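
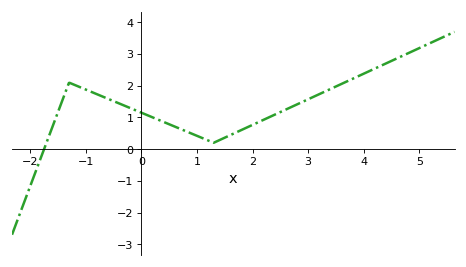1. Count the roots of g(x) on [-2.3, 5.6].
1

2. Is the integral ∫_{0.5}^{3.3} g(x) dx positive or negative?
positive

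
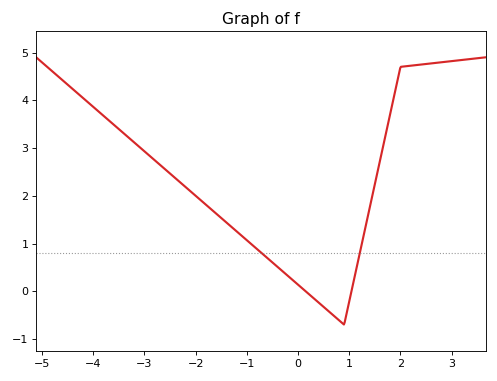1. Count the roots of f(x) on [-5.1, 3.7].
2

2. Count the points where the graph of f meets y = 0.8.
2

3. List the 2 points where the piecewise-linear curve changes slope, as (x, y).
(0.9, -0.7); (2, 4.7)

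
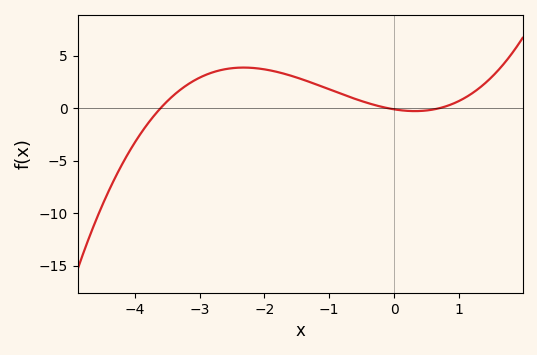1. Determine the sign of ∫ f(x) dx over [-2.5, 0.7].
positive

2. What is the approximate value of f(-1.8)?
3.44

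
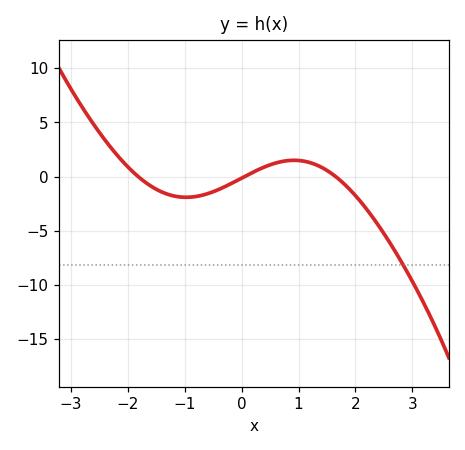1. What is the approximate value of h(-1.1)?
-1.87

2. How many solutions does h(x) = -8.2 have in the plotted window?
1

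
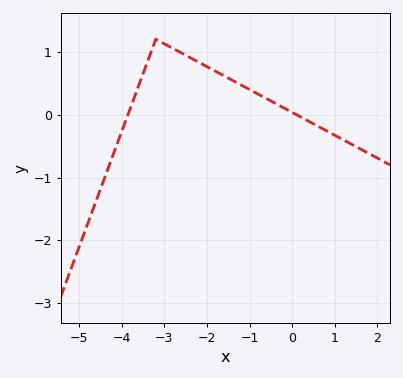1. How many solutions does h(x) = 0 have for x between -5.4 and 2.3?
2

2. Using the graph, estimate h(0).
0.036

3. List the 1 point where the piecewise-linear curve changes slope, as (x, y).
(-3.2, 1.2)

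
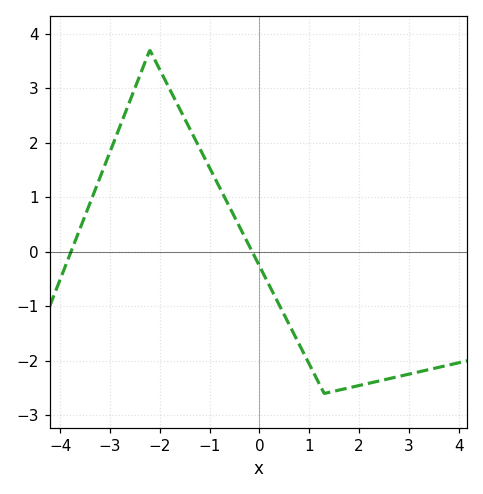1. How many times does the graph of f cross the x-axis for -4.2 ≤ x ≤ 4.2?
2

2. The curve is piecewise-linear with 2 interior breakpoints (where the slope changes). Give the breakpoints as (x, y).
(-2.2, 3.7); (1.3, -2.6)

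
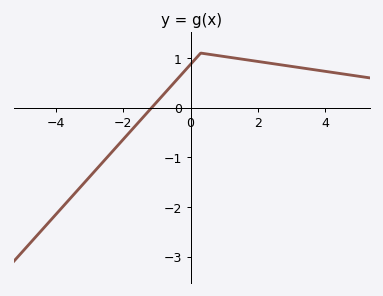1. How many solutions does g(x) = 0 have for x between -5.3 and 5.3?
1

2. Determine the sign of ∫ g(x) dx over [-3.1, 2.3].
positive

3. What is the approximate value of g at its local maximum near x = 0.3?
1.1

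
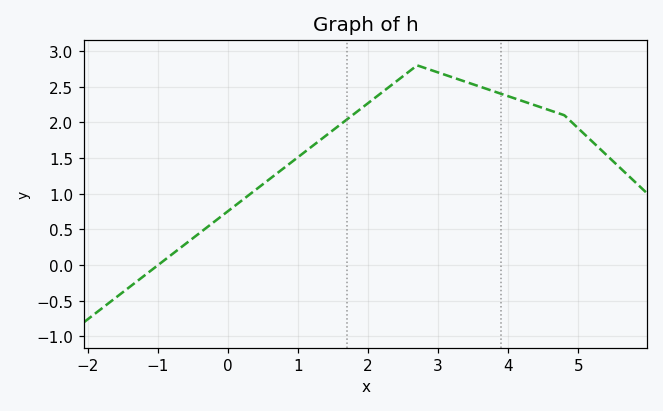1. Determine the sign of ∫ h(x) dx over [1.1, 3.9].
positive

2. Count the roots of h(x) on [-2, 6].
1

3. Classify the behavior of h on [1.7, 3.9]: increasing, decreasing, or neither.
neither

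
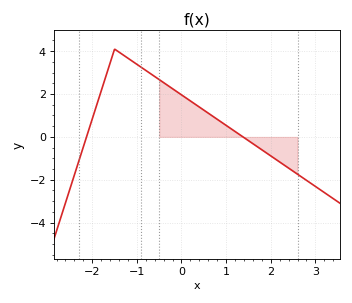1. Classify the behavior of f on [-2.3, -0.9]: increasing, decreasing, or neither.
neither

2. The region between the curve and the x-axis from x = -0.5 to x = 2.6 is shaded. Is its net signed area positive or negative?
positive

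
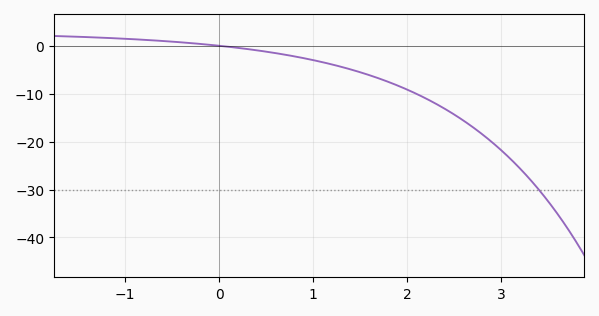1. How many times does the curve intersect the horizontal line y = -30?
1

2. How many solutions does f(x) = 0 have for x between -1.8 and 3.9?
1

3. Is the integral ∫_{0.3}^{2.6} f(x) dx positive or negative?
negative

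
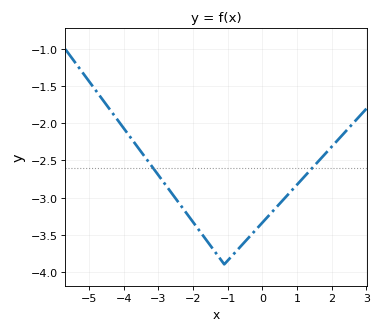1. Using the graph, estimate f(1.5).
-2.57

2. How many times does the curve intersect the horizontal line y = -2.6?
2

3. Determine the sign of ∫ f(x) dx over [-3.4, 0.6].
negative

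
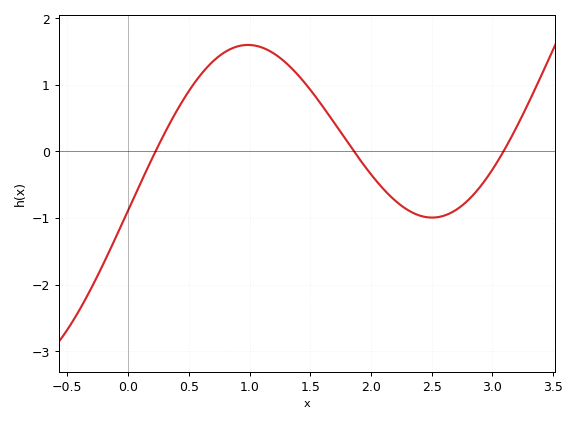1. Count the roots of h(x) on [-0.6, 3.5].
3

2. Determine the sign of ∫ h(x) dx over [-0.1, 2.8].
positive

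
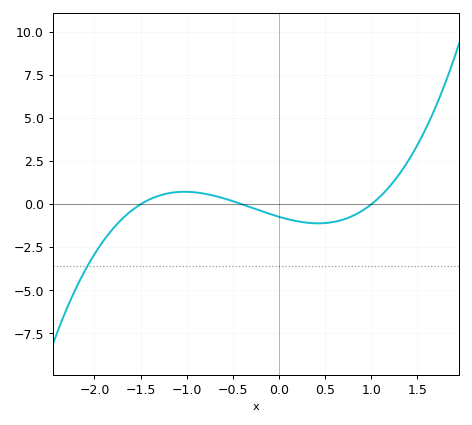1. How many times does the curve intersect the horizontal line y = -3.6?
1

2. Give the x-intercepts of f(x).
-1.5, -0.4, 1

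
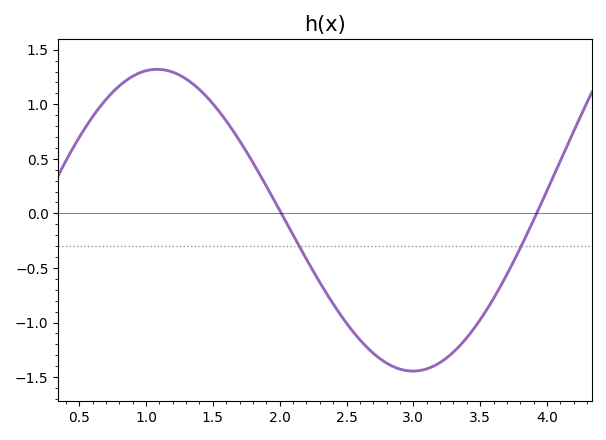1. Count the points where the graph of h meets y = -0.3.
2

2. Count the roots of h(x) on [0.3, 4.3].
2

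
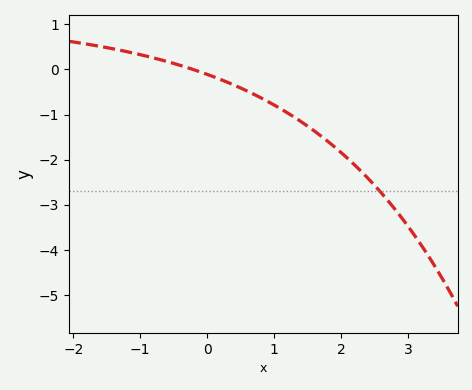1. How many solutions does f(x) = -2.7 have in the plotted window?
1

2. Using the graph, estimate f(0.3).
-0.284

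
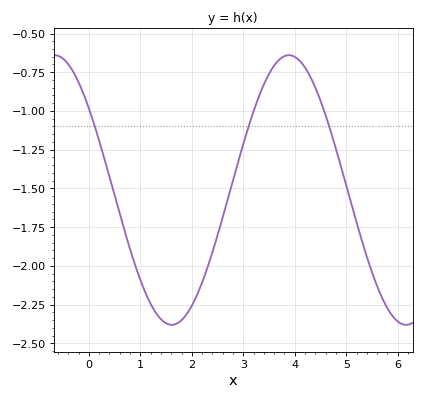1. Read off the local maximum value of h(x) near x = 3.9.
-0.64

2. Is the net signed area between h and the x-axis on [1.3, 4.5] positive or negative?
negative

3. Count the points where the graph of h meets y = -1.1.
3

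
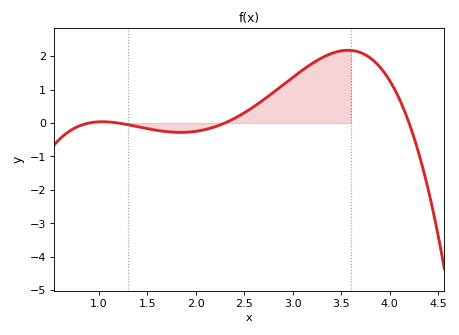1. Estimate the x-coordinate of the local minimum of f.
1.8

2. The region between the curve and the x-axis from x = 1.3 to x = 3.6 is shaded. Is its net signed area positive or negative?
positive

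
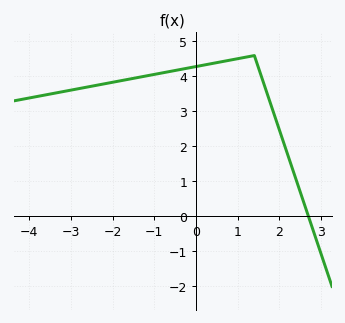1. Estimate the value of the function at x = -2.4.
3.7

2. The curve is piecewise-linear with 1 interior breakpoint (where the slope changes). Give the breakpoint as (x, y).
(1.4, 4.6)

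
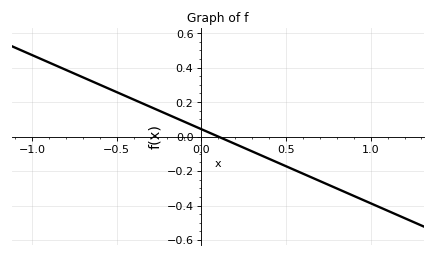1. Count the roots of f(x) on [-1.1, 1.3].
1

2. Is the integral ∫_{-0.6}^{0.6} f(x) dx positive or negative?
positive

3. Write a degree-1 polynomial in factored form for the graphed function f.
y = -0.43(x - 0.1)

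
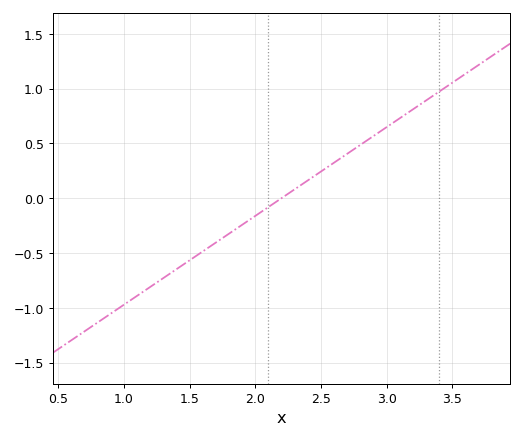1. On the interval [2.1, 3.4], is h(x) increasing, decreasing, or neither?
increasing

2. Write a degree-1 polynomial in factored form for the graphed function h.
y = 0.81(x - 2.2)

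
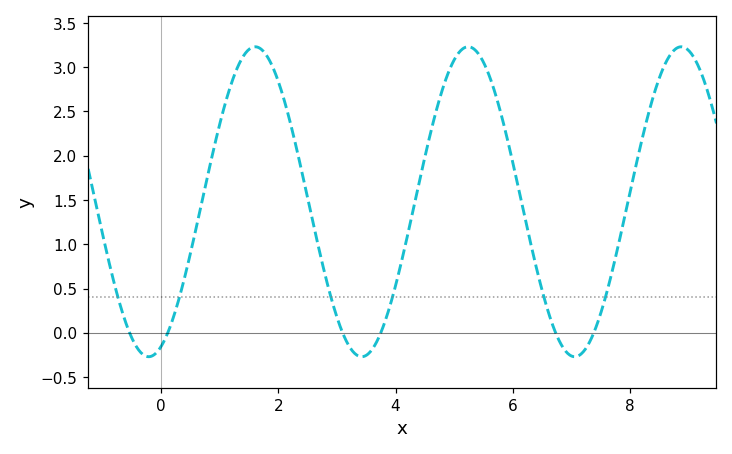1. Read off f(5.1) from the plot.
3.18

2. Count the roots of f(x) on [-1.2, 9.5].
6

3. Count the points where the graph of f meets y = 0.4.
6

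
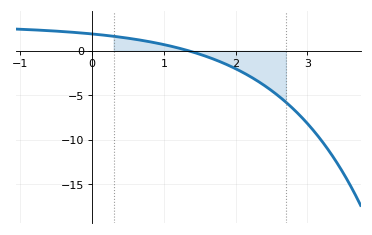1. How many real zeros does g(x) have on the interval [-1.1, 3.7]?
1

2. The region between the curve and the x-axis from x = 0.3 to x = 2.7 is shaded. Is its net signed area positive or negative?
negative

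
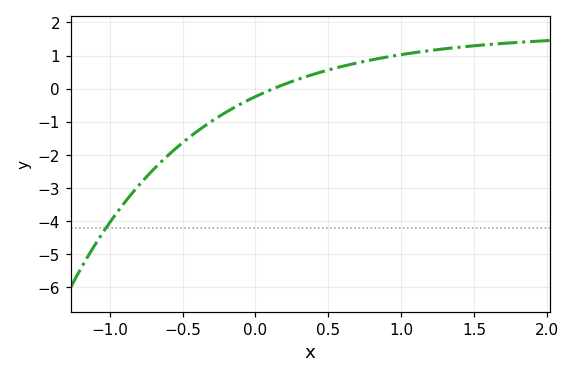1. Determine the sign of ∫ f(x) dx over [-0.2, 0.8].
positive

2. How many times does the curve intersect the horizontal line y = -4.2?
1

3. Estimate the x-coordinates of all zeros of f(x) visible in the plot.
0.1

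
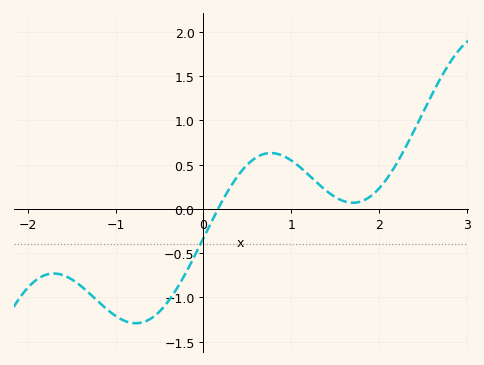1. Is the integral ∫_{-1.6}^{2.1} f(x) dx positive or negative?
negative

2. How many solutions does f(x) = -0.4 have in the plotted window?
1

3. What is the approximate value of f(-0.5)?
-1.16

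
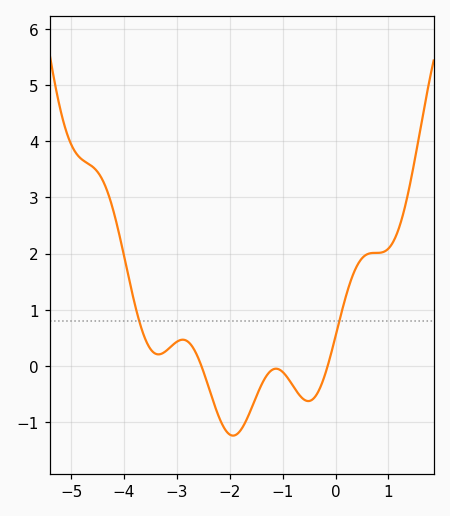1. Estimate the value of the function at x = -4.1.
2.38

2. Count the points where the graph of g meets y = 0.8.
2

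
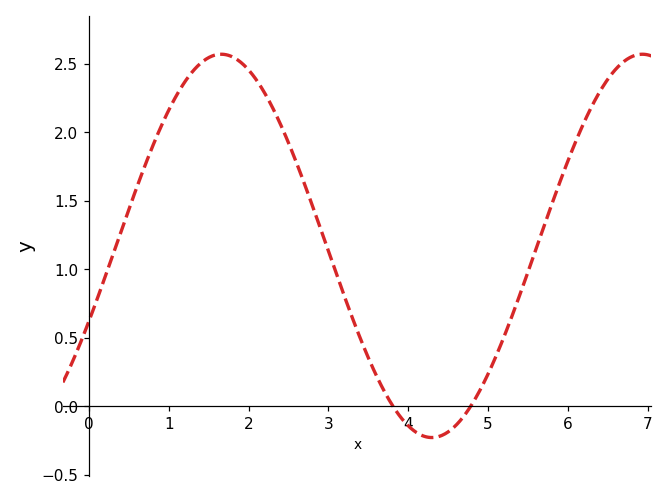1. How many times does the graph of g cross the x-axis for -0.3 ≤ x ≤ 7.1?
2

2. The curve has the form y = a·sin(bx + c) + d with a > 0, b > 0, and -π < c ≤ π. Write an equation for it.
y = 1.4sin(1.2x - 0.4) + 1.17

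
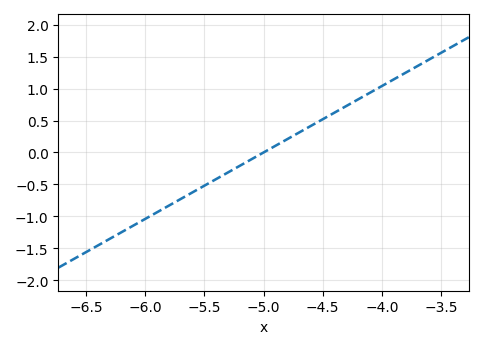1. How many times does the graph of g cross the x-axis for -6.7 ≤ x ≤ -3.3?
1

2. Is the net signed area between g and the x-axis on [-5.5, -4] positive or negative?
positive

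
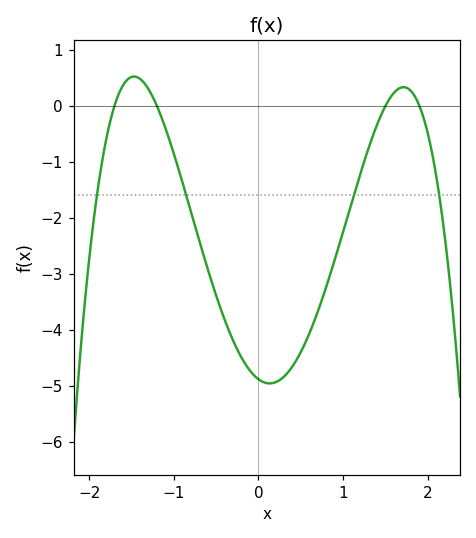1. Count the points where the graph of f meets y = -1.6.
4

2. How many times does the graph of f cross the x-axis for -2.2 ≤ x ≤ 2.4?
4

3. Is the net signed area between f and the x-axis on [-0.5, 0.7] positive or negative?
negative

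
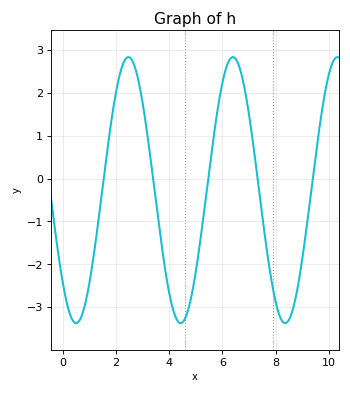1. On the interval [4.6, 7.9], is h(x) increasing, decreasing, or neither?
neither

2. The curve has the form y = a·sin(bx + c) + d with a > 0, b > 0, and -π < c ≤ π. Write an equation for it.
y = 3.1sin(1.6x - 2.4) - 0.27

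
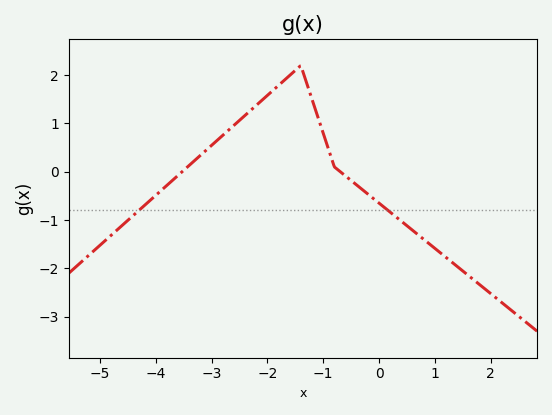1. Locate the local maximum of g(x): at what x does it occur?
-1.4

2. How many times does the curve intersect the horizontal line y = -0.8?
2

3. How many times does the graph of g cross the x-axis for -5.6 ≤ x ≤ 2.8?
2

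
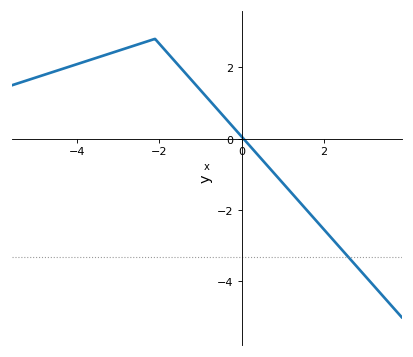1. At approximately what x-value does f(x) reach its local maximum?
-2.1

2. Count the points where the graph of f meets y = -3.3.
1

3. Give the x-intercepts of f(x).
0.05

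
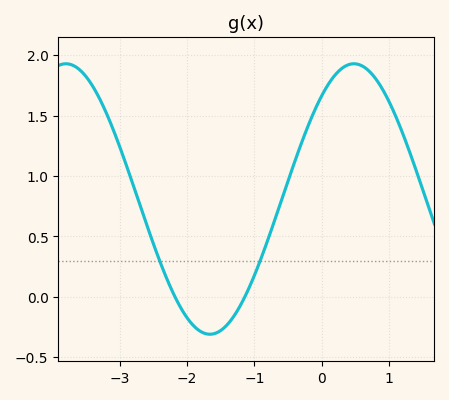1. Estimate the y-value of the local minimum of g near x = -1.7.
-0.31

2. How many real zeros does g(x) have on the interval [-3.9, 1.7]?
2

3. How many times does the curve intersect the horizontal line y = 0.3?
2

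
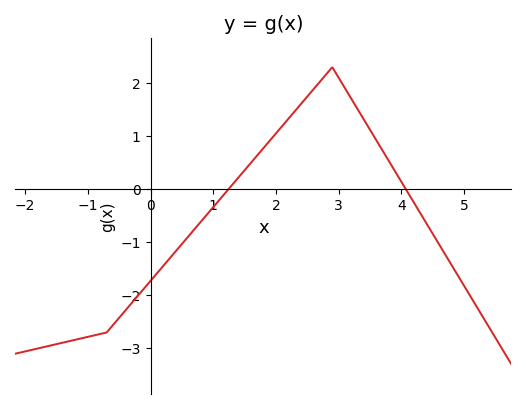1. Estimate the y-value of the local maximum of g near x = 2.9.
2.3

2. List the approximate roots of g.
1.24, 4.07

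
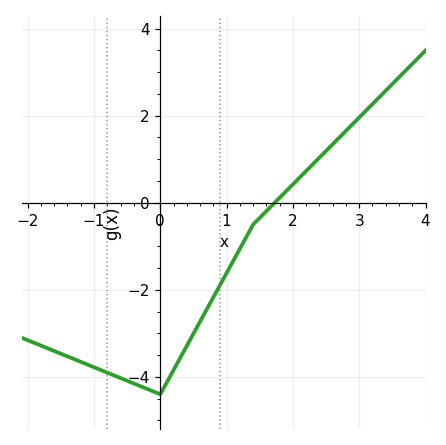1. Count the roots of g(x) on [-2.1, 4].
1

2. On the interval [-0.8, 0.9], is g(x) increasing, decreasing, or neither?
neither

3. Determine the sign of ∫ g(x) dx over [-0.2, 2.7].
negative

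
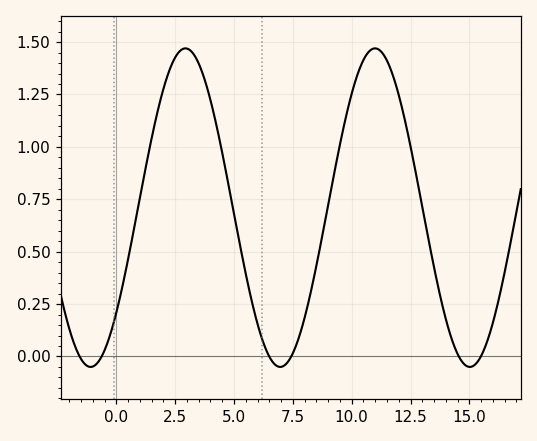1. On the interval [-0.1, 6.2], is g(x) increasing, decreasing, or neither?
neither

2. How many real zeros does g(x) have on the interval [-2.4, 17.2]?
6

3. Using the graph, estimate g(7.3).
-0.024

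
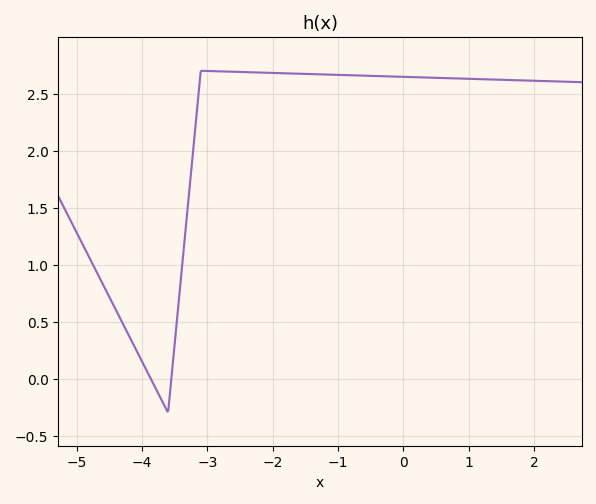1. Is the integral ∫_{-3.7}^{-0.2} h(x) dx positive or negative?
positive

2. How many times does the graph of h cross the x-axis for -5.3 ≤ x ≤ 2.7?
2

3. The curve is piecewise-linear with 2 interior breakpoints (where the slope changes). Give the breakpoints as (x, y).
(-3.6, -0.3); (-3.1, 2.7)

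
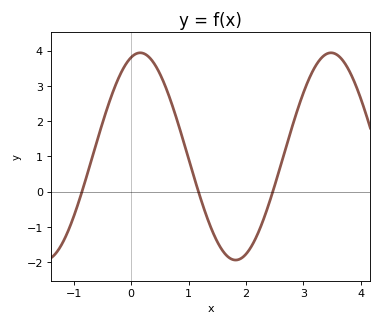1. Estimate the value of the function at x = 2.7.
1.3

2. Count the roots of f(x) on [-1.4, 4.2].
3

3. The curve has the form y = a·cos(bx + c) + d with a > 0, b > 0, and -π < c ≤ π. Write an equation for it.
y = 2.94cos(1.9x - 0.3) + 1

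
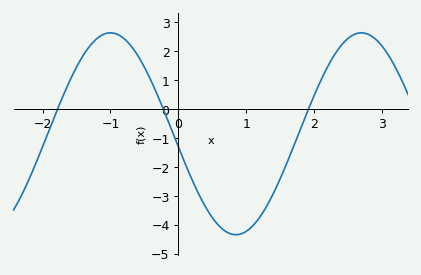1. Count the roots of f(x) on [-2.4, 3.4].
3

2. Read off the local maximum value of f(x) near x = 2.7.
2.6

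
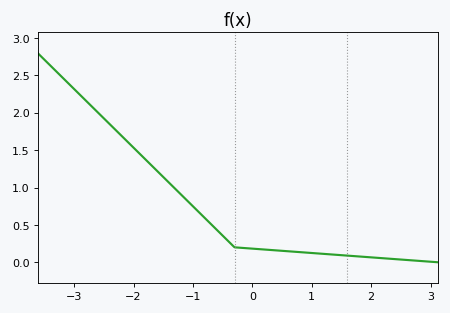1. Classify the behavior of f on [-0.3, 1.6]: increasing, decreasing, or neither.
decreasing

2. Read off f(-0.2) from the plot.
0.194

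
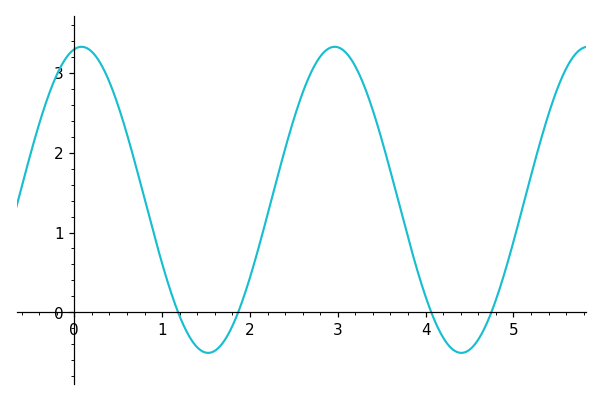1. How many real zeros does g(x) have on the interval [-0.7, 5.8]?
4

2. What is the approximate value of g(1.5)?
-0.507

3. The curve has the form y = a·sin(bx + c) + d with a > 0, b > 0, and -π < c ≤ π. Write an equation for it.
y = 1.92sin(2.18x + 1.39) + 1.41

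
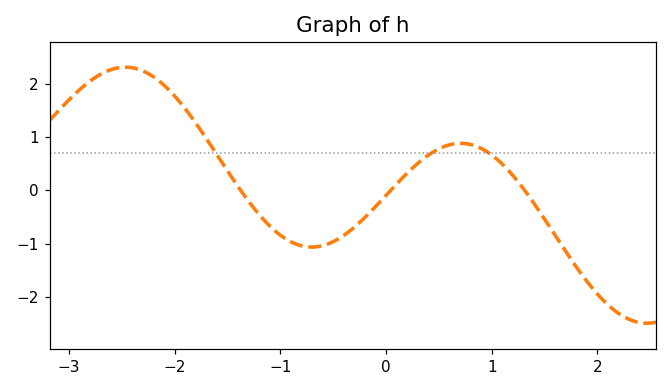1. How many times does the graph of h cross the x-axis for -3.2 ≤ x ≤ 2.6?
3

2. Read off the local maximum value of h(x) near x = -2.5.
2.3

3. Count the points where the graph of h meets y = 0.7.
3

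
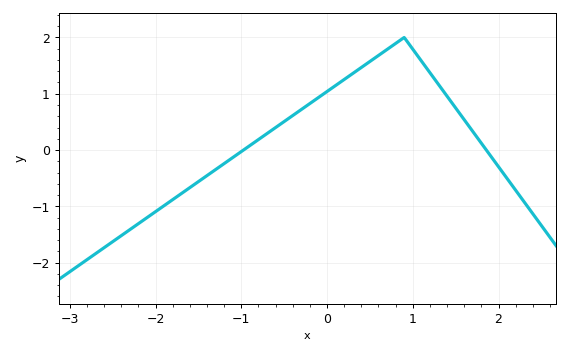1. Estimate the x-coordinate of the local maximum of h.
0.9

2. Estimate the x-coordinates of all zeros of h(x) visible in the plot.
-1, 1.9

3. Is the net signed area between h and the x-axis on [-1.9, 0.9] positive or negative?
positive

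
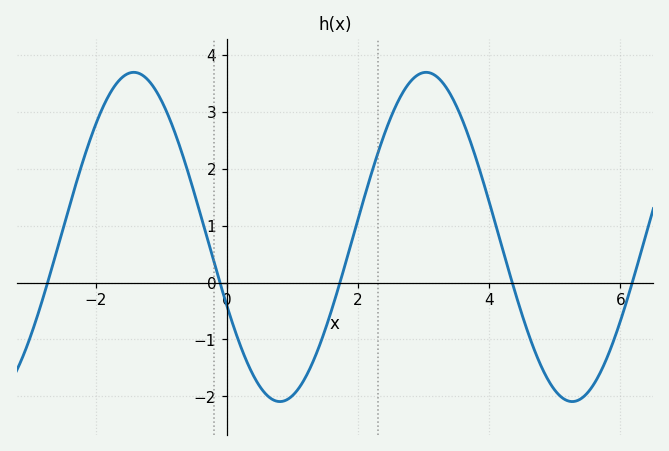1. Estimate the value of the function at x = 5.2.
-2.08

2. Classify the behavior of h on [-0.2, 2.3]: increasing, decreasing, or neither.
neither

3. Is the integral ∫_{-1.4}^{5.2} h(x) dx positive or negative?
positive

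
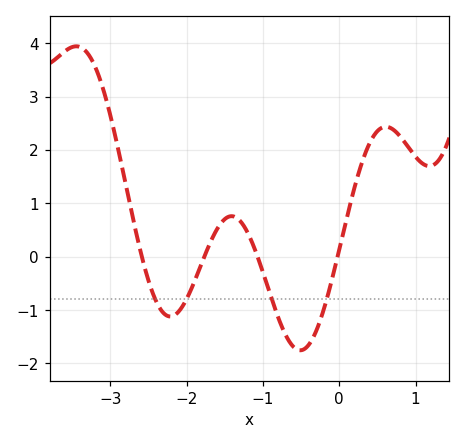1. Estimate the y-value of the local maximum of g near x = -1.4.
0.8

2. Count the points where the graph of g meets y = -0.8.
4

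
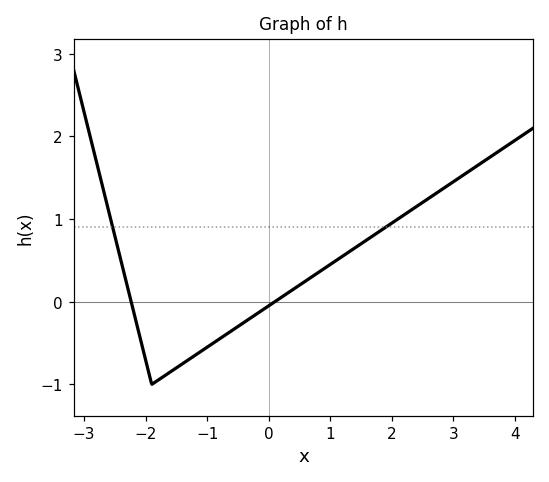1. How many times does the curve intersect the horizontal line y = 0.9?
2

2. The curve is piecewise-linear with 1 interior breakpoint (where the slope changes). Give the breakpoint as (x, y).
(-1.9, -1)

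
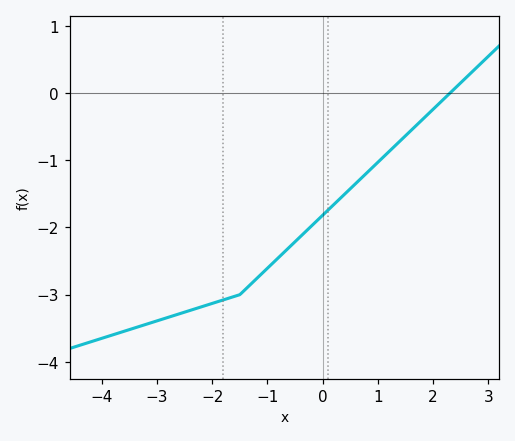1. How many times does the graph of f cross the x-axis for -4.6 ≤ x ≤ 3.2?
1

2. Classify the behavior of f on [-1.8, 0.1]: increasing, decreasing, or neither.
increasing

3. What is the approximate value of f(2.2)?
-0.084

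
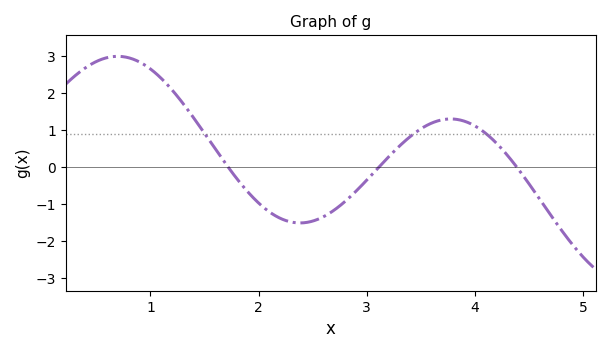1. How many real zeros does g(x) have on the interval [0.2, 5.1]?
3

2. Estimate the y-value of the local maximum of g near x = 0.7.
3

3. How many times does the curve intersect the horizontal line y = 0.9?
3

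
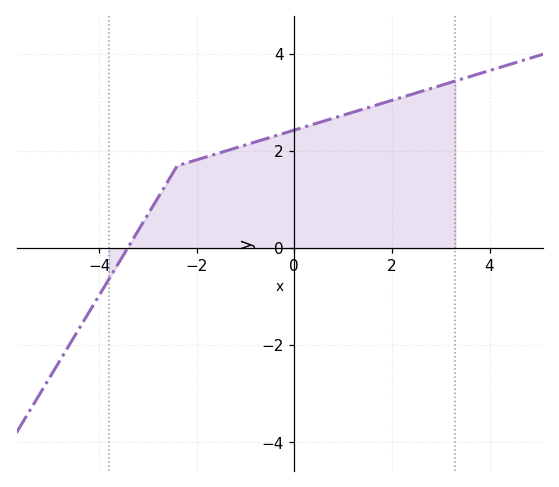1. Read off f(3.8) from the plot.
3.6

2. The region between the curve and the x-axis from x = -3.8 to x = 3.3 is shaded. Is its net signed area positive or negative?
positive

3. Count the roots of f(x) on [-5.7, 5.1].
1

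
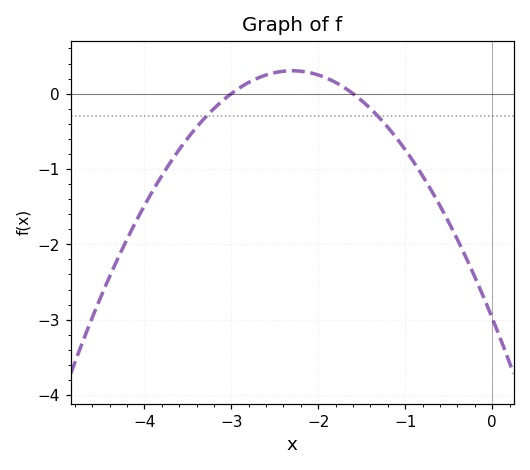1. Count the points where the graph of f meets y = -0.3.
2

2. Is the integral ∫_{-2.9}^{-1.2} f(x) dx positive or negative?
positive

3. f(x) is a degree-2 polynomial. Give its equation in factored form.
y = -0.62(x + 3)(x + 1.6)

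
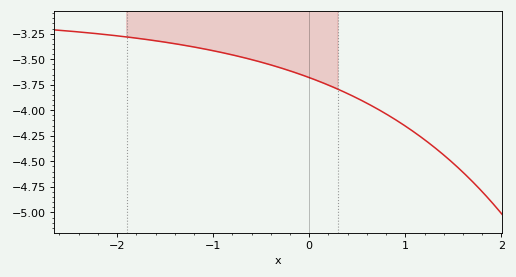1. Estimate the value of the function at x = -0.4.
-3.56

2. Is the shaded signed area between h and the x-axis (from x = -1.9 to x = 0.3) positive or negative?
negative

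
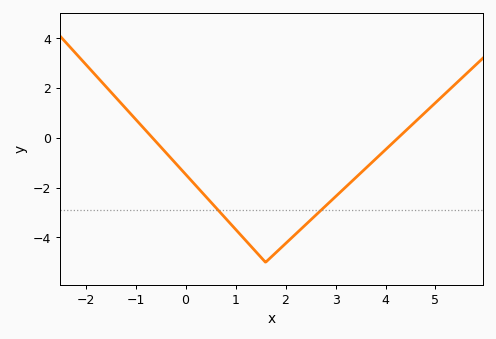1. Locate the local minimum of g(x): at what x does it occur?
1.6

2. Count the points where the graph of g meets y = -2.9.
2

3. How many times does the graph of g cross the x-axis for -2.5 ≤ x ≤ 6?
2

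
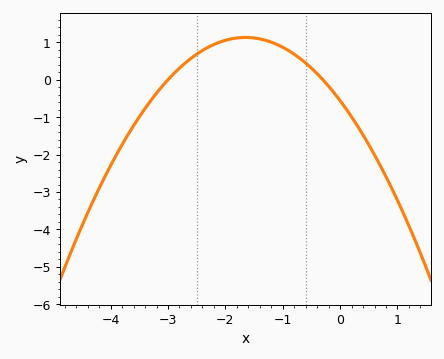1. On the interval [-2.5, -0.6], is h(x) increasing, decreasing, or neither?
neither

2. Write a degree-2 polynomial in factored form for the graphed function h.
y = -0.62(x + 3)(x + 0.3)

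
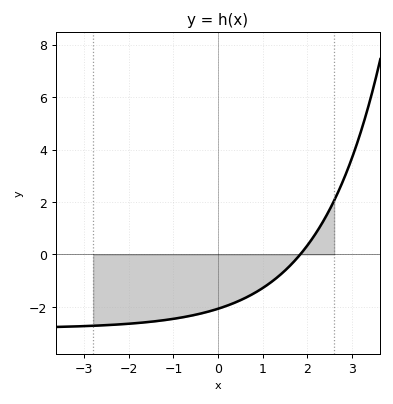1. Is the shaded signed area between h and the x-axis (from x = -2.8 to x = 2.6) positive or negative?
negative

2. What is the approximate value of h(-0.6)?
-2.33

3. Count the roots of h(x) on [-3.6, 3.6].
1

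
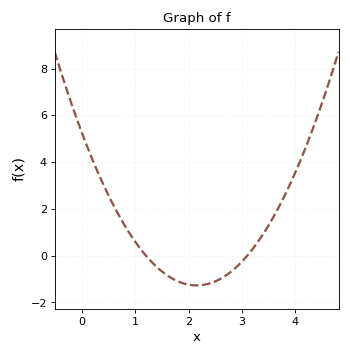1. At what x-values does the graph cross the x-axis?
1.2, 3.1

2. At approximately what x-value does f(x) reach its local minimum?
2.2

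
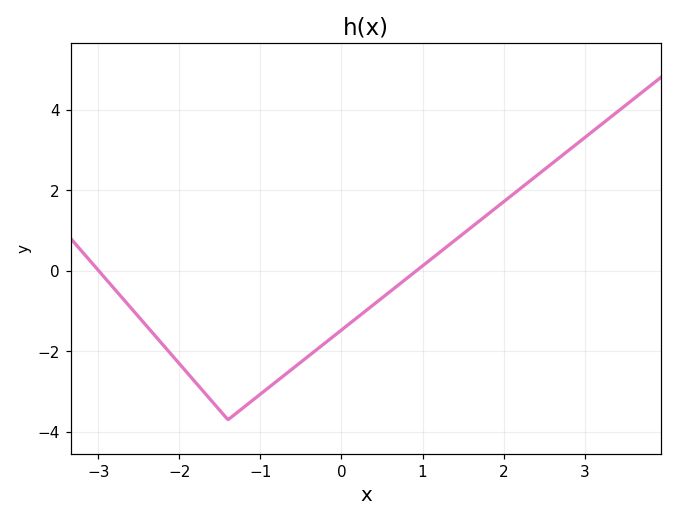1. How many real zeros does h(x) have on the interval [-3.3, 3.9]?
2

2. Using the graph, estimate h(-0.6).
-2.4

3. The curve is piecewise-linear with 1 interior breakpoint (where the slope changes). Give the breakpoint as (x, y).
(-1.4, -3.7)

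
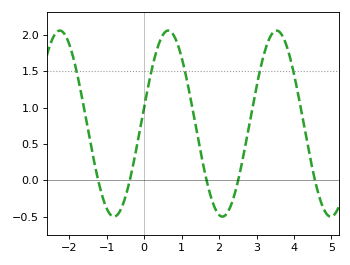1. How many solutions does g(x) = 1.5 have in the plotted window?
5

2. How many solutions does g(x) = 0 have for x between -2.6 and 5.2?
5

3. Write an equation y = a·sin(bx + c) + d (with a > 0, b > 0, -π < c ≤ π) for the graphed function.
y = 1.28sin(2.17x + 0.182) + 0.78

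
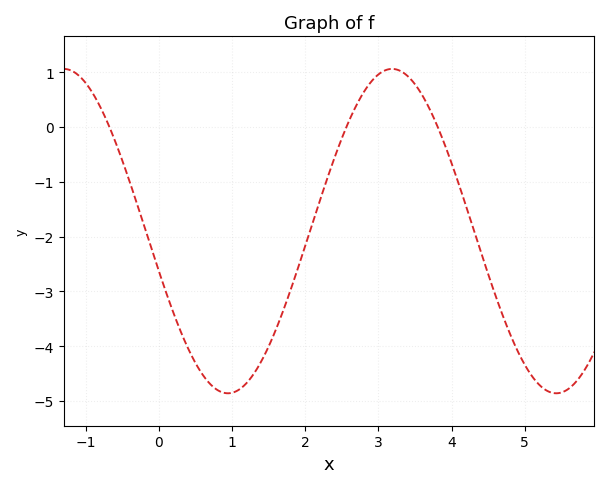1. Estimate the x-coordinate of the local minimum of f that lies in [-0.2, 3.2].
0.9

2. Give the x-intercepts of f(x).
-0.7, 2.6, 3.8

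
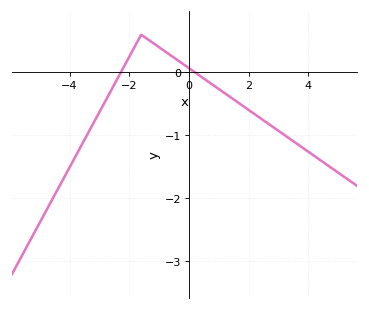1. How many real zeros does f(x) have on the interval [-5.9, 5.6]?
2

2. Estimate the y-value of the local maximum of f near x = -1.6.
0.6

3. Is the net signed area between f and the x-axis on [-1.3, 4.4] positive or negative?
negative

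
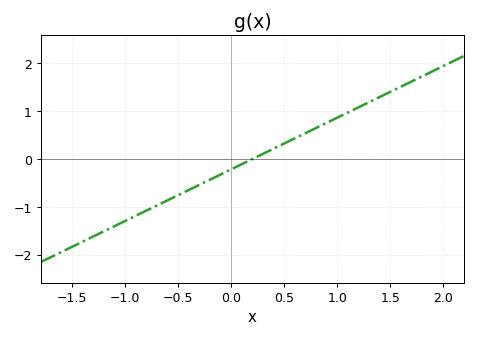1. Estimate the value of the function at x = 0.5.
0.3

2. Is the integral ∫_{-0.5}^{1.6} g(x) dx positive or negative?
positive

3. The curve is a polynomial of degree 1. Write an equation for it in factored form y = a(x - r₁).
y = 1.08(x - 0.2)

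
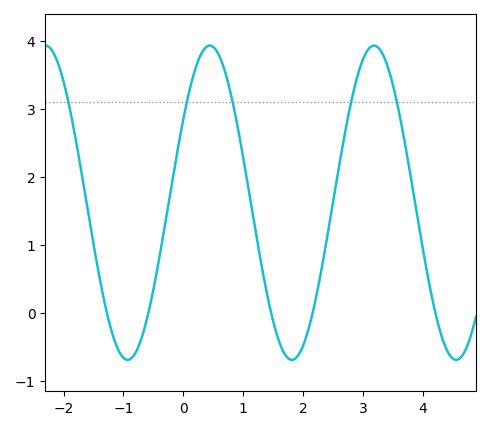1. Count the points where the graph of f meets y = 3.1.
5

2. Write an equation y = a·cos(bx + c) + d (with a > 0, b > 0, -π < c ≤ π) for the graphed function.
y = 2.31cos(2.29x - 1.01) + 1.62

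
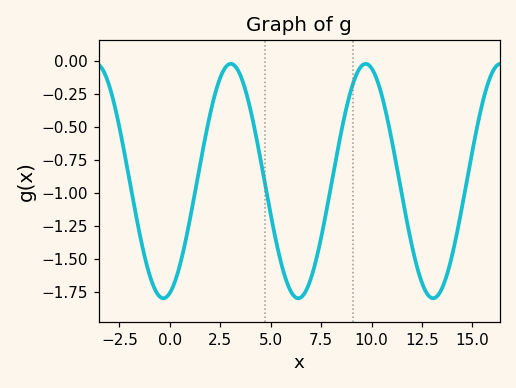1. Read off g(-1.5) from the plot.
-1.3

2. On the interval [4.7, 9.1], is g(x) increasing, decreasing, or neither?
neither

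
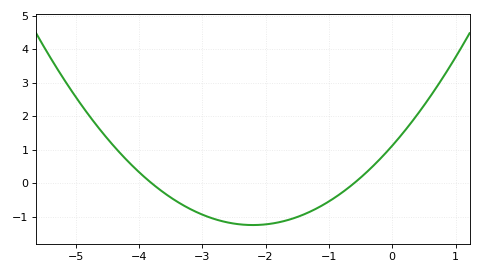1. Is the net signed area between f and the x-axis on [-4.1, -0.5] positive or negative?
negative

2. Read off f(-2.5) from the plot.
-1.2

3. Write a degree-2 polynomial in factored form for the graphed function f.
y = 0.49(x + 3.8)(x + 0.6)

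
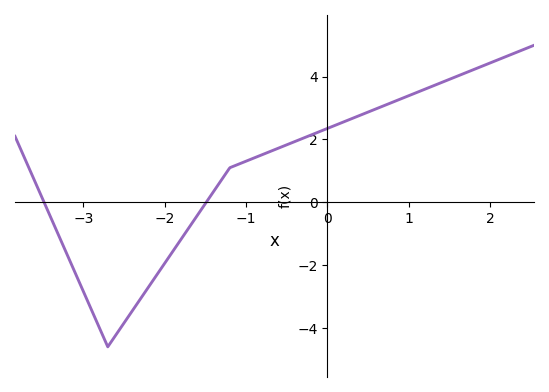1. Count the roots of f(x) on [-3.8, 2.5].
2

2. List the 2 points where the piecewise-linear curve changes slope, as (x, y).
(-2.7, -4.6); (-1.2, 1.1)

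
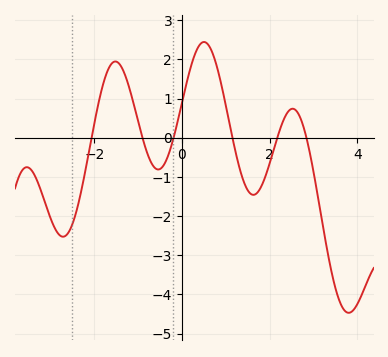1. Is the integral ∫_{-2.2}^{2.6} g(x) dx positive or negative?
positive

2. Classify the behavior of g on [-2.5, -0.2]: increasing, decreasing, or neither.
neither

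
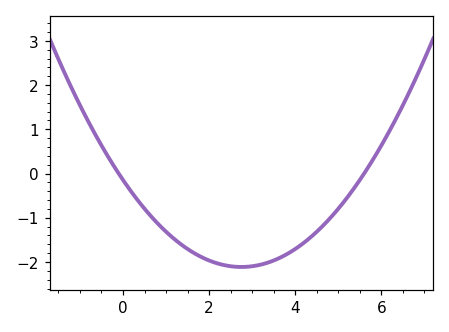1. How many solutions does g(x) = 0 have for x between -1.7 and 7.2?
2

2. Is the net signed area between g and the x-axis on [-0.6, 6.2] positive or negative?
negative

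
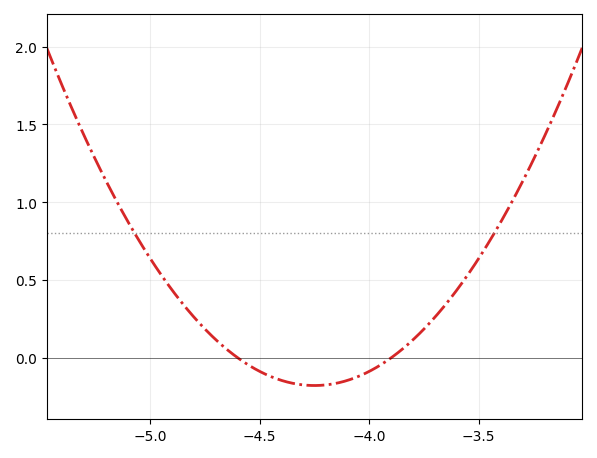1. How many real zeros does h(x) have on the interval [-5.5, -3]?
2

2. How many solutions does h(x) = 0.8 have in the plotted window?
2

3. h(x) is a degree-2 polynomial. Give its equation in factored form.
y = 1.45(x + 4.6)(x + 3.9)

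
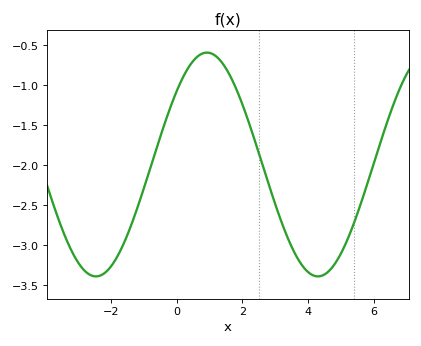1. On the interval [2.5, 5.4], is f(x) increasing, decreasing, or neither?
neither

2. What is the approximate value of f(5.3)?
-2.83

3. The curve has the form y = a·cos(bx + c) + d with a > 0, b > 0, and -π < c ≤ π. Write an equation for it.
y = 1.4cos(0.93x - 0.86) - 1.99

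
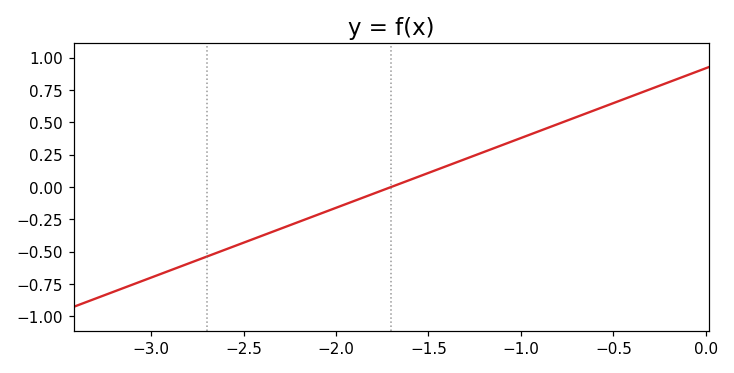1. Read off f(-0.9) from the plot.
0.45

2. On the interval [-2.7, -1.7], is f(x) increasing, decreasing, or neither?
increasing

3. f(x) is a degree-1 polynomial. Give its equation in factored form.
y = 0.54(x + 1.7)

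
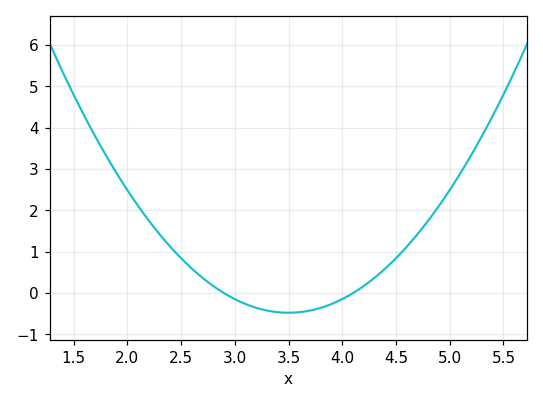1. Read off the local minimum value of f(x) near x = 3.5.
-0.475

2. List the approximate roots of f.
2.9, 4.1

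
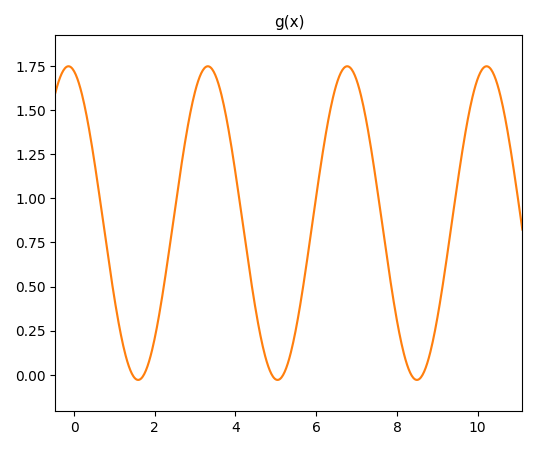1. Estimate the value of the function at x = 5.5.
0.262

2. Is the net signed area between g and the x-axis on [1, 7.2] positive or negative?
positive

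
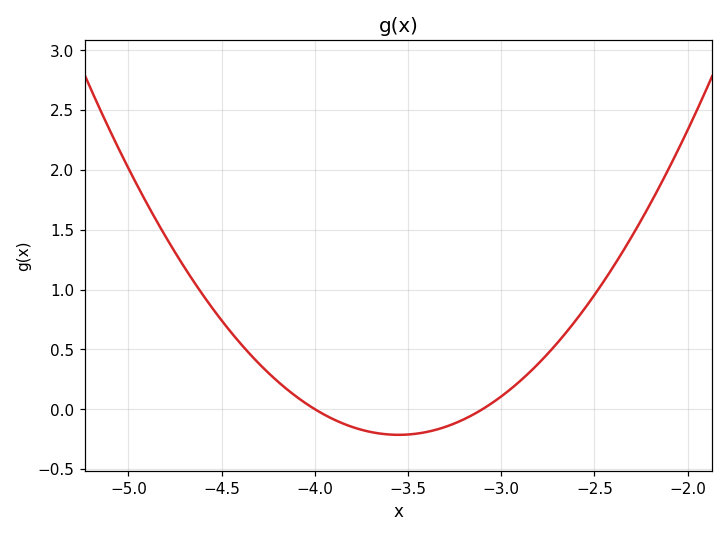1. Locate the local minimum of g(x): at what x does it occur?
-3.55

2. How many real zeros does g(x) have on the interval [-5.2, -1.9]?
2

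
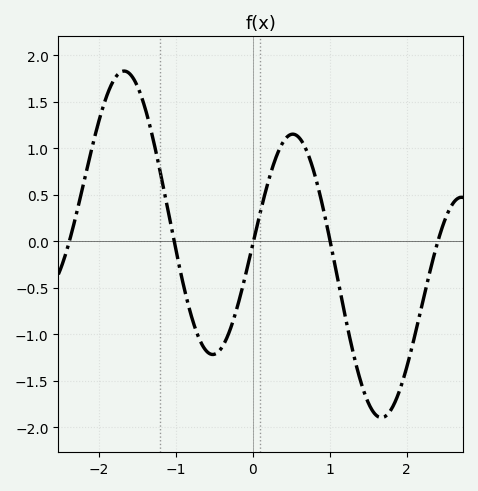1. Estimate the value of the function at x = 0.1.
0.32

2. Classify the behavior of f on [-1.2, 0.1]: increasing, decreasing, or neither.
neither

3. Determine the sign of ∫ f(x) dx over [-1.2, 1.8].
negative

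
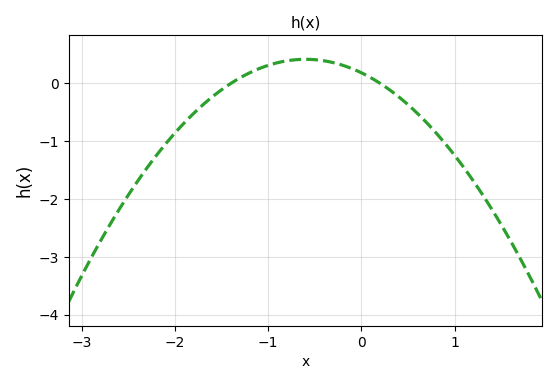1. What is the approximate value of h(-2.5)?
-1.93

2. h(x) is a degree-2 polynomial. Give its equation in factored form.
y = -0.65(x + 1.4)(x - 0.2)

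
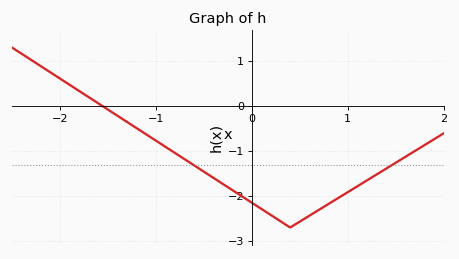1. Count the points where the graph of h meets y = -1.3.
2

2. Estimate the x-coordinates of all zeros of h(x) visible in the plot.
-1.6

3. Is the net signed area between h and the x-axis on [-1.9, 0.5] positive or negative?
negative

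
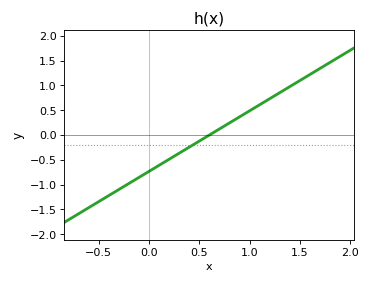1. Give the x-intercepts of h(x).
0.6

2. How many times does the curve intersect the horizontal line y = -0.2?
1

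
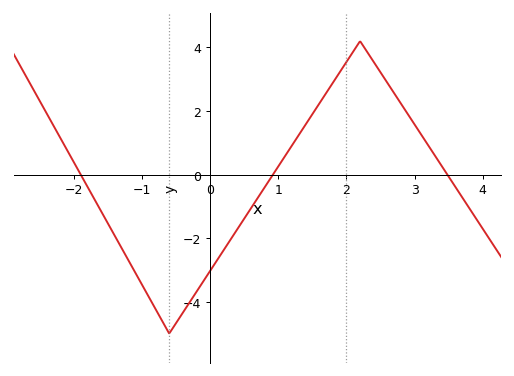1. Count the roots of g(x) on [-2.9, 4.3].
3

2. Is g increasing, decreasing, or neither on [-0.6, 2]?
increasing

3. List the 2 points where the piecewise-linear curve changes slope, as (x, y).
(-0.6, -5); (2.2, 4.2)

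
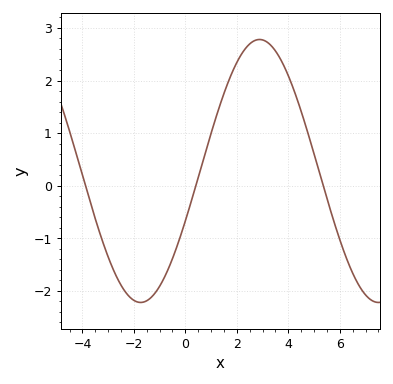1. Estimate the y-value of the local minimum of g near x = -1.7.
-2.2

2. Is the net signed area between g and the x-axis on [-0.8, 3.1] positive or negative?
positive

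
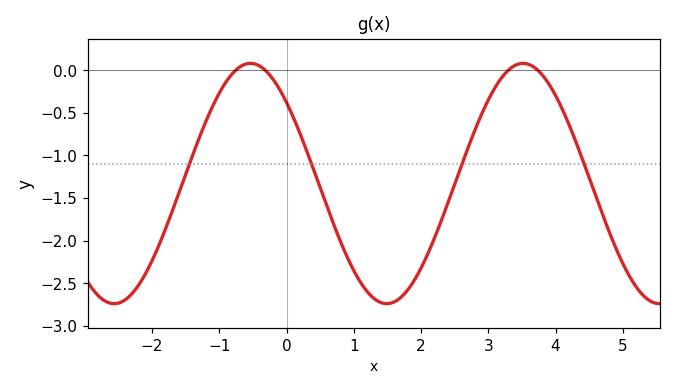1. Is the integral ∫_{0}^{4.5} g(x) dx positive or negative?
negative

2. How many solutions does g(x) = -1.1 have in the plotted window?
4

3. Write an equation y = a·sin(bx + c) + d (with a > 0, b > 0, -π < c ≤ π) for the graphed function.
y = 1.41sin(1.55x + 2.4) - 1.33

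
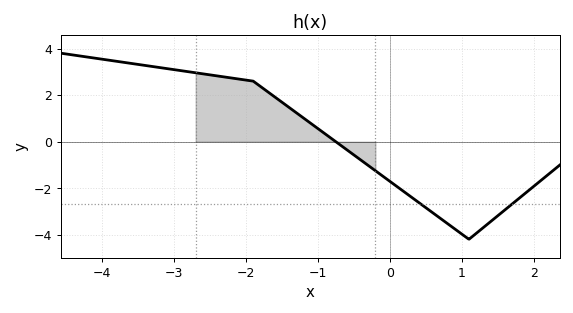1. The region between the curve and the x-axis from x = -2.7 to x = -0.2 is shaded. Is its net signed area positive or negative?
positive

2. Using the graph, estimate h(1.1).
-4.2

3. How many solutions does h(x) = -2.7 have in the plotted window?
2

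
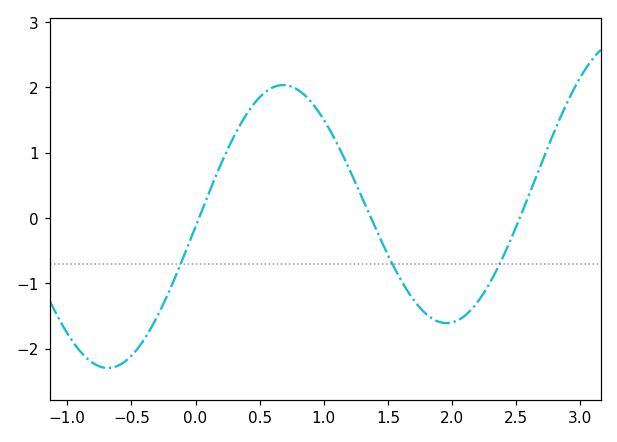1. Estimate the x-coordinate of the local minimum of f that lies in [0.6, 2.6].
2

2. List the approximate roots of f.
0, 1.4, 2.5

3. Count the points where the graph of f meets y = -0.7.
3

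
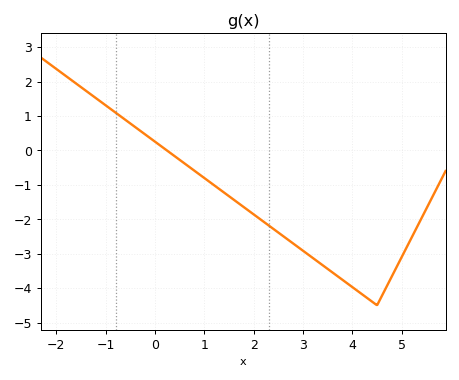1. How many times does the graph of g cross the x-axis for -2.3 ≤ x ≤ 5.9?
1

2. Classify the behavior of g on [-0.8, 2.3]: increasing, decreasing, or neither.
decreasing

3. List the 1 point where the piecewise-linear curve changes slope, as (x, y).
(4.5, -4.5)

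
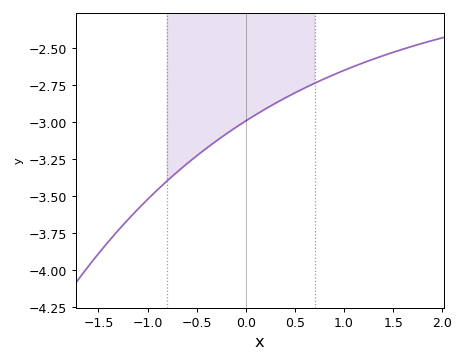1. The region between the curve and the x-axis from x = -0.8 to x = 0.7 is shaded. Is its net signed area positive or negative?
negative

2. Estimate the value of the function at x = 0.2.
-2.91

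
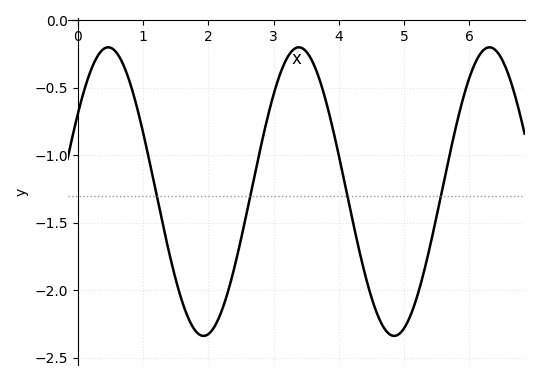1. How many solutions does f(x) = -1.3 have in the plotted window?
4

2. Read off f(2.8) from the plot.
-0.95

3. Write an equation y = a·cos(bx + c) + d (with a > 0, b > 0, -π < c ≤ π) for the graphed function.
y = 1.07cos(2.1x - 1) - 1.27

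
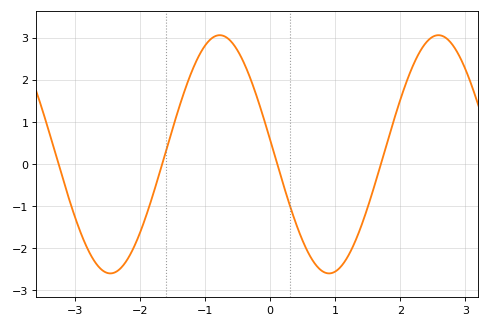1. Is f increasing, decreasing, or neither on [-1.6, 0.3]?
neither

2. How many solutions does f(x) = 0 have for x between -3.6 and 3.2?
4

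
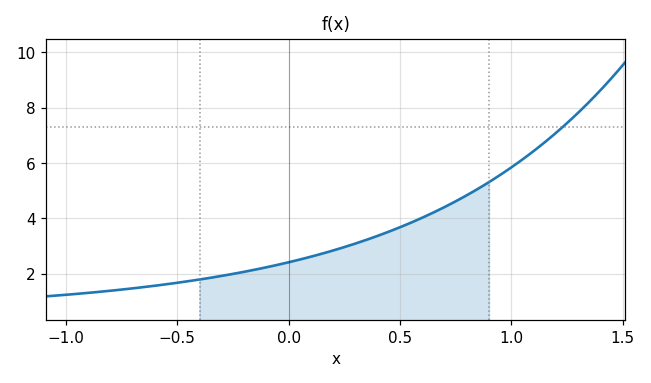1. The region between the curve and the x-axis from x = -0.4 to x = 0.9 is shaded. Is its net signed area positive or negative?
positive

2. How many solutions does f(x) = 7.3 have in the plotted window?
1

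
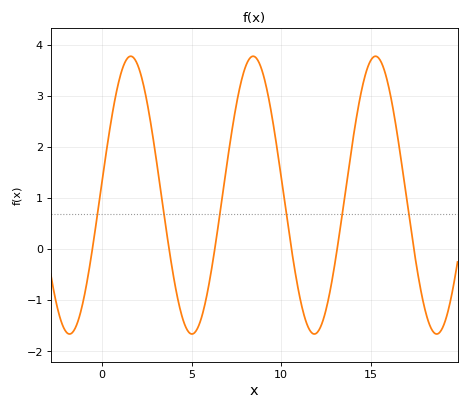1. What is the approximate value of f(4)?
-0.561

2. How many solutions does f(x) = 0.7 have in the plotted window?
6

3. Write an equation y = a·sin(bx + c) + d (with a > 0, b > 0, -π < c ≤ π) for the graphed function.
y = 2.72sin(0.92x + 0.1) + 1.06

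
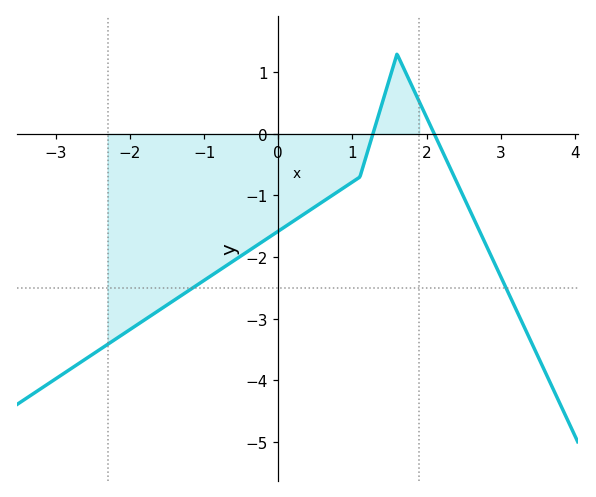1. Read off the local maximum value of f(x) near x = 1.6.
1.3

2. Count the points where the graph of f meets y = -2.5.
2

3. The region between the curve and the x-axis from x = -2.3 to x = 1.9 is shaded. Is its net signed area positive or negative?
negative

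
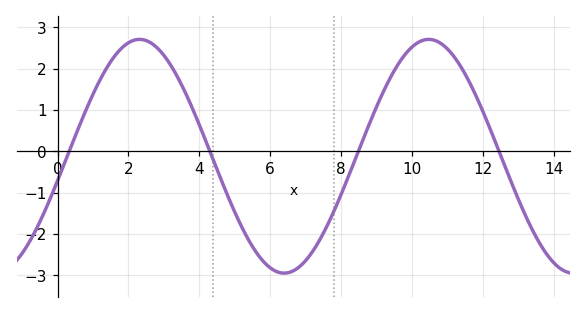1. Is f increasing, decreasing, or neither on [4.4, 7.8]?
neither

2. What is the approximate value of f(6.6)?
-2.9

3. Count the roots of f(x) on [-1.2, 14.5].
4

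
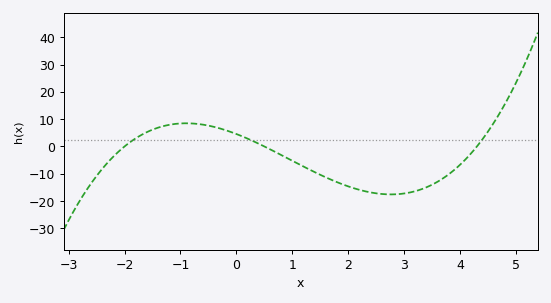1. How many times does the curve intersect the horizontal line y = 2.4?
3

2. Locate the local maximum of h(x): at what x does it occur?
-0.8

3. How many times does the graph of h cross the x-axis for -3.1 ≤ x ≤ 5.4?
3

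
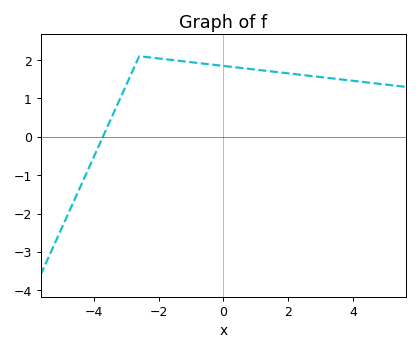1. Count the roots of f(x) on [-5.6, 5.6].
1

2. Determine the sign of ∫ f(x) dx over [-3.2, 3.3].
positive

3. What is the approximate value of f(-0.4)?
1.9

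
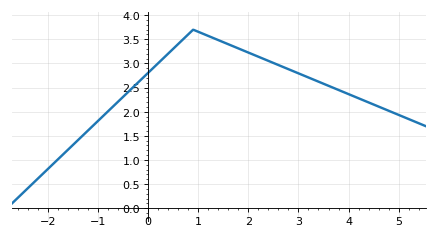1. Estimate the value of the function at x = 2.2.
3.14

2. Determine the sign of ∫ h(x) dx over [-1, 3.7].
positive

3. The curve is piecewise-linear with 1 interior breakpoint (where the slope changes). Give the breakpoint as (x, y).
(0.9, 3.7)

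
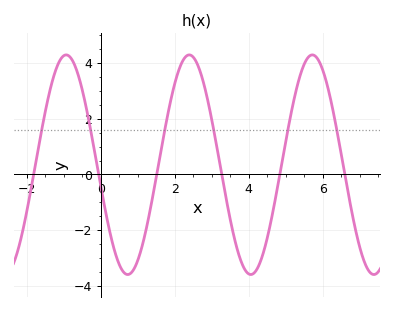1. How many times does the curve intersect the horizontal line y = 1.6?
6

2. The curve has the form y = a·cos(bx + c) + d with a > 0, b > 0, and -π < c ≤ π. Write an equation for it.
y = 3.95cos(1.89x + 1.76) + 0.35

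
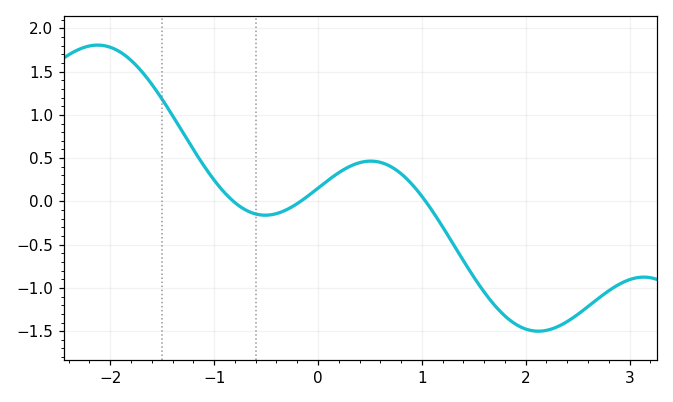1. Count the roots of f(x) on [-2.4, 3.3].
3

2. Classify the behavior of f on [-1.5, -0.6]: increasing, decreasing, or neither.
decreasing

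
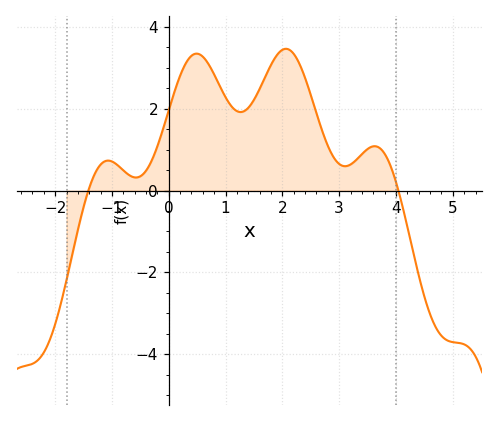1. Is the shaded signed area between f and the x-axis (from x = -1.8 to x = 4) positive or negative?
positive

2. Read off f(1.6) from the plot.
2.49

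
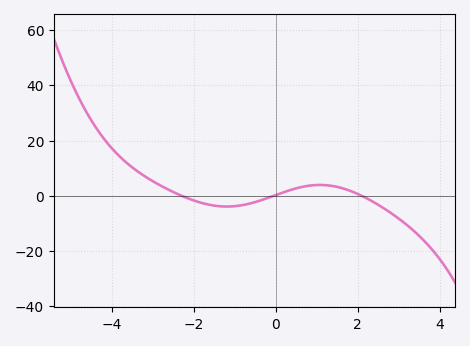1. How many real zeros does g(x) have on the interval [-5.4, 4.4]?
3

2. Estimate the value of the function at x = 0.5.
2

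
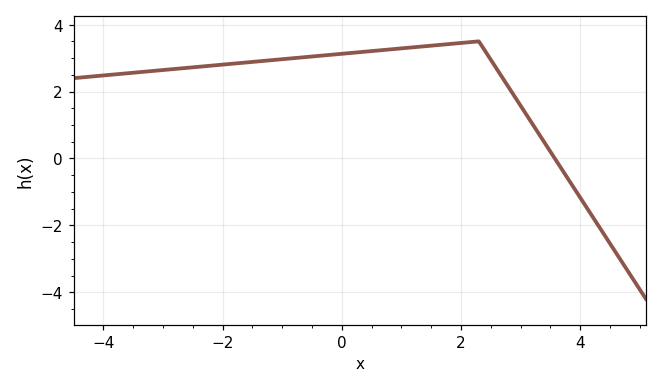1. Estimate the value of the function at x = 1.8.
3.42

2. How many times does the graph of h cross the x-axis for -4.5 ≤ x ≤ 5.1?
1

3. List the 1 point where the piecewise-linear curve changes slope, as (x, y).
(2.3, 3.5)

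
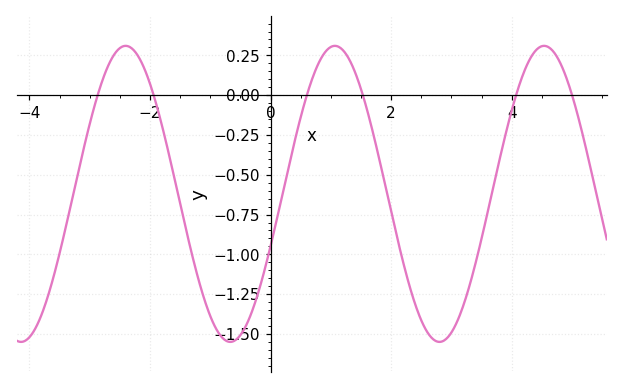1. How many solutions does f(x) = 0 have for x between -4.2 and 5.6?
6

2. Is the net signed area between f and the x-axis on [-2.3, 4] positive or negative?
negative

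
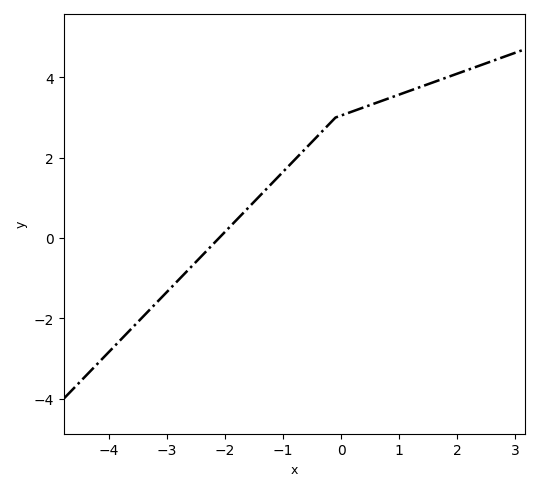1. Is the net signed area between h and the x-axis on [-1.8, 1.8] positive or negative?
positive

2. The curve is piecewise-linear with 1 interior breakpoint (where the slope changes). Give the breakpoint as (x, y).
(-0.1, 3)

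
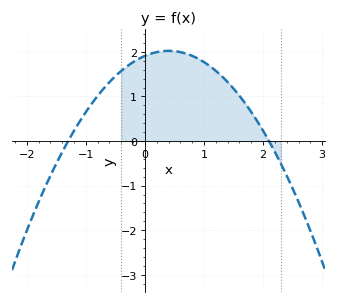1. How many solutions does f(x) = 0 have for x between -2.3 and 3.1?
2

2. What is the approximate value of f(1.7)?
0.84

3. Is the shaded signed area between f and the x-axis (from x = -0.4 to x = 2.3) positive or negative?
positive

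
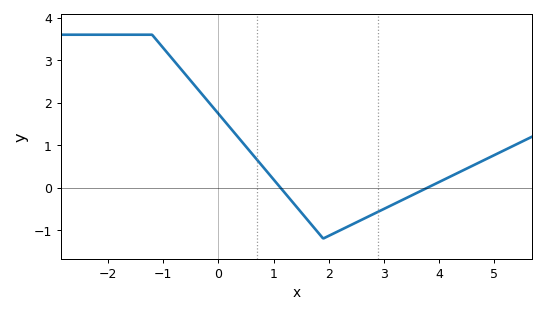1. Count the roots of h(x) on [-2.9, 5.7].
2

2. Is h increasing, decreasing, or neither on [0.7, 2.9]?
neither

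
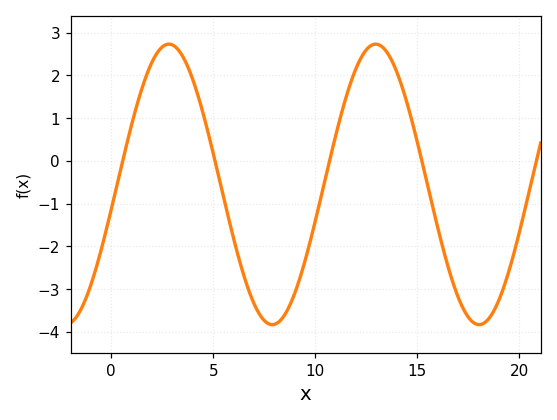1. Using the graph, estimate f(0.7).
0.3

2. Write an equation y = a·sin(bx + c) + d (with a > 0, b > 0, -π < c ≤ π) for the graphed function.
y = 3.28sin(0.62x - 0.18) - 0.55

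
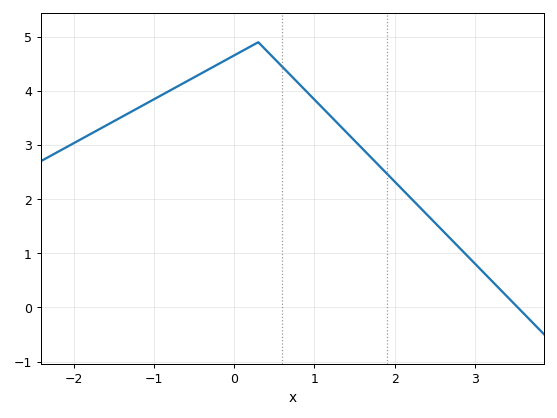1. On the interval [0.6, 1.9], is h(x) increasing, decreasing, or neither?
decreasing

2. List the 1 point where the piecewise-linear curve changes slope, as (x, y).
(0.3, 4.9)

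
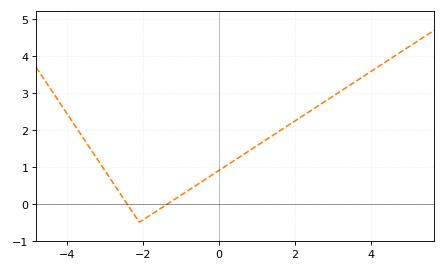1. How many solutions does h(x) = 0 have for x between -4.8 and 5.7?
2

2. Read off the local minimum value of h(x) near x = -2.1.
-0.499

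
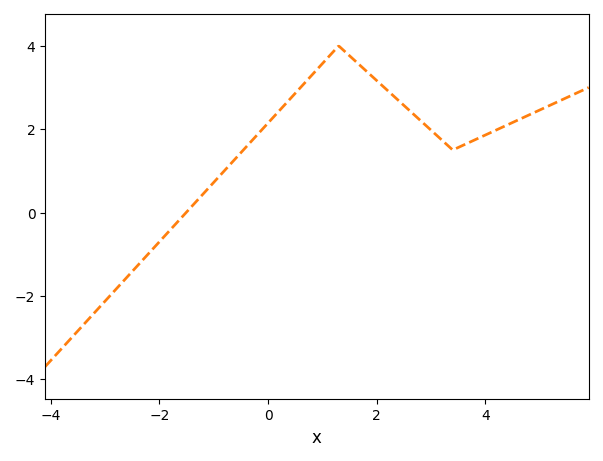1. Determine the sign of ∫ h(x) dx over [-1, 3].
positive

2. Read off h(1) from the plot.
3.6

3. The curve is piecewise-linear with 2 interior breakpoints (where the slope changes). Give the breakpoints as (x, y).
(1.3, 4); (3.4, 1.5)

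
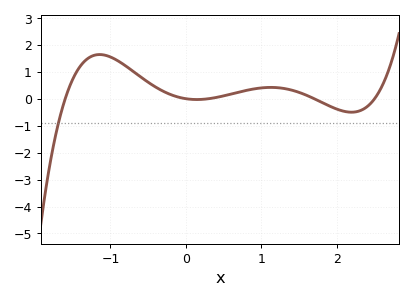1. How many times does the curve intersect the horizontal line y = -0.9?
1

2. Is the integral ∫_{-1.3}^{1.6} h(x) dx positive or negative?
positive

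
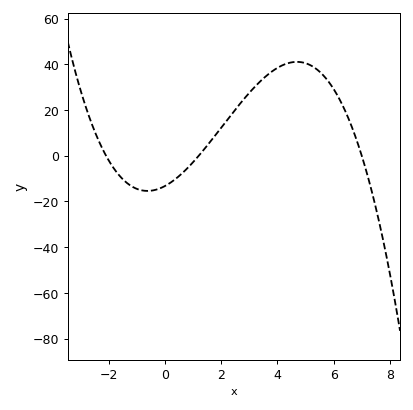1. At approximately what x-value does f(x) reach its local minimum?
-0.6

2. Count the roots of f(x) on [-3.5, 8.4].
3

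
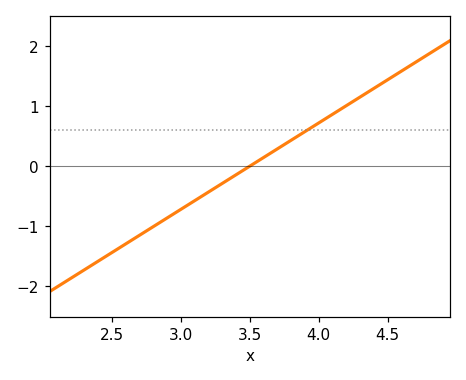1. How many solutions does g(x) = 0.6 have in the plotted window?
1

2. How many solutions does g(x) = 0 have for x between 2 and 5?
1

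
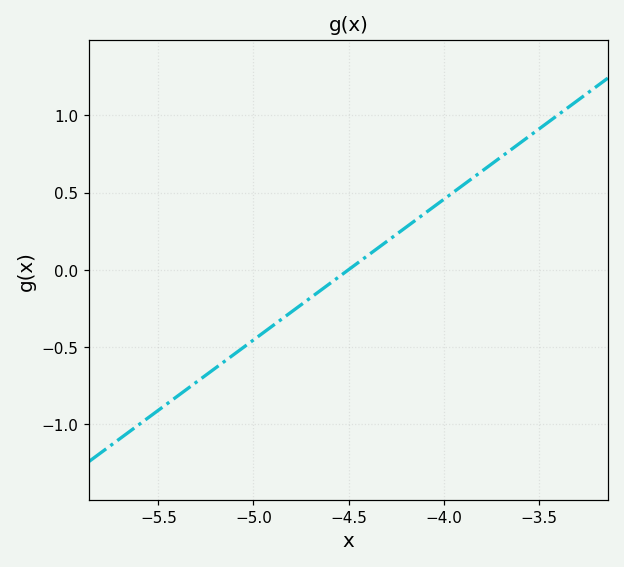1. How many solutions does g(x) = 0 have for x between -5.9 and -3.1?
1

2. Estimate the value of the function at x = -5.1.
-0.546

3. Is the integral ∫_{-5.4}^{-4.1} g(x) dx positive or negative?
negative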